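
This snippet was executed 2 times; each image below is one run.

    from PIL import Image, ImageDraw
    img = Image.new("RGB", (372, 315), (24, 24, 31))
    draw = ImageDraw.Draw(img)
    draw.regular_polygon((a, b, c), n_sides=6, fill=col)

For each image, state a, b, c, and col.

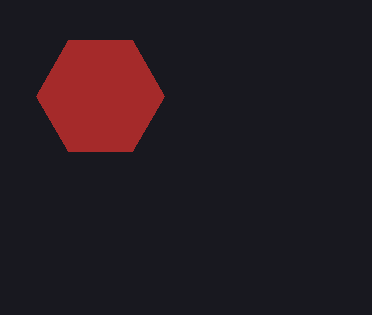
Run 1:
a = 100; b = 96; c = 64; col = 'brown'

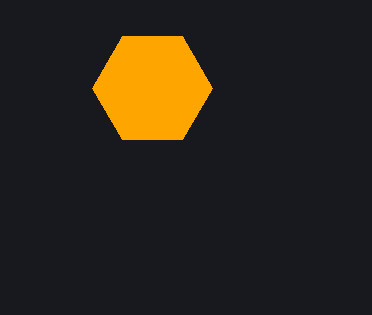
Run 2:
a = 152, b = 88, c = 60, col = 'orange'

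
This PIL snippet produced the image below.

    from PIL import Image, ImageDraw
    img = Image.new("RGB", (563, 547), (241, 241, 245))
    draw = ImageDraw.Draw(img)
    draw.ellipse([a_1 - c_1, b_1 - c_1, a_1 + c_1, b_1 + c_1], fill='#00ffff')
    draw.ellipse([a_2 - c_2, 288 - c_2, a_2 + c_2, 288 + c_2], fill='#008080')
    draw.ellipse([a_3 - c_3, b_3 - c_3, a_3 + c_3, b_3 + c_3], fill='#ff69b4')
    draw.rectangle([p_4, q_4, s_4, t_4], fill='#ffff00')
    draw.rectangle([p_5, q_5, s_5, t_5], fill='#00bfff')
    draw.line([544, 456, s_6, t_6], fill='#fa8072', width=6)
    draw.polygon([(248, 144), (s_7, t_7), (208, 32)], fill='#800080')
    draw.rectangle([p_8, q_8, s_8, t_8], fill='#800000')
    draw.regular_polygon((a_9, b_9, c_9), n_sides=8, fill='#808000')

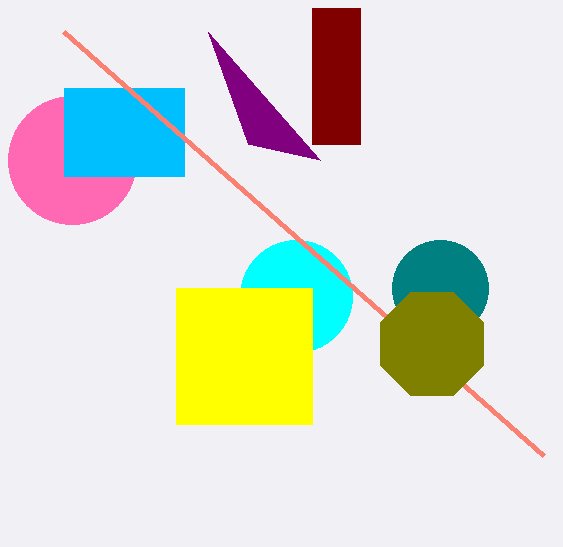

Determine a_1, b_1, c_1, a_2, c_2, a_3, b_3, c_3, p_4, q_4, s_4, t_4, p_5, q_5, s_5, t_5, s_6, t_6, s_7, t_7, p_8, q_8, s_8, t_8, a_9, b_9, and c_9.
a_1 = 296
b_1 = 296
c_1 = 56
a_2 = 440
c_2 = 48
a_3 = 72
b_3 = 160
c_3 = 64
p_4 = 176
q_4 = 288
s_4 = 312
t_4 = 424
p_5 = 64
q_5 = 88
s_5 = 184
t_5 = 176
s_6 = 64
t_6 = 32
s_7 = 320
t_7 = 160
p_8 = 312
q_8 = 8
s_8 = 360
t_8 = 144
a_9 = 432
b_9 = 344
c_9 = 56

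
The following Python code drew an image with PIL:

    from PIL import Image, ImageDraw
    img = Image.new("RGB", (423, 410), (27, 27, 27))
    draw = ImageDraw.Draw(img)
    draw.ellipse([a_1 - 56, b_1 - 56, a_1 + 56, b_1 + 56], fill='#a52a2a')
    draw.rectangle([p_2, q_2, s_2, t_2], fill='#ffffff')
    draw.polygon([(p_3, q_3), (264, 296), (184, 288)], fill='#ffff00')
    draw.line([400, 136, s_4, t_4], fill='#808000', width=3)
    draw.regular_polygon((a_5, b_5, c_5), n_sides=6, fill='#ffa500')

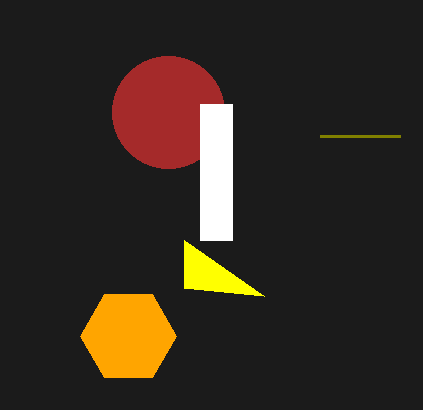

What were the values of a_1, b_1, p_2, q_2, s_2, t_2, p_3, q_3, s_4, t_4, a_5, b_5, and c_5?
a_1 = 168
b_1 = 112
p_2 = 200
q_2 = 104
s_2 = 232
t_2 = 240
p_3 = 184
q_3 = 240
s_4 = 320
t_4 = 136
a_5 = 128
b_5 = 336
c_5 = 48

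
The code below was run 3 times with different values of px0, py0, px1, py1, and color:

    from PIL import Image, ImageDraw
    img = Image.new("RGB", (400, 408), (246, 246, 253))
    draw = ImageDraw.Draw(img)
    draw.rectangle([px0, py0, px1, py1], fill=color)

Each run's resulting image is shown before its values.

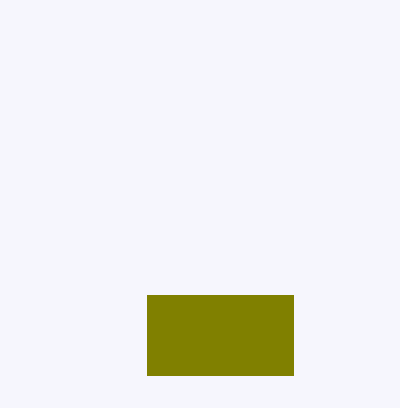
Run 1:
px0 = 147, py0 = 295, px1 = 293, py1 = 375, color = 'olive'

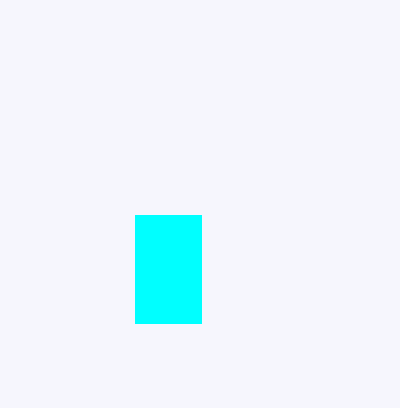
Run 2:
px0 = 135, py0 = 215, px1 = 201, py1 = 323, color = 'cyan'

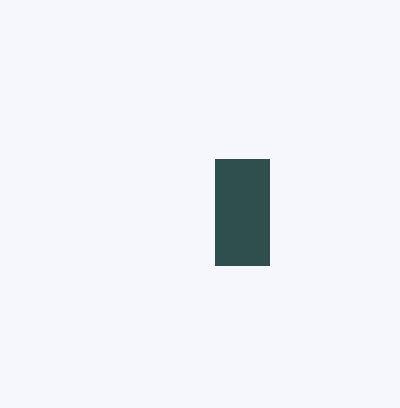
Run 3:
px0 = 215
py0 = 159
px1 = 269
py1 = 265
color = 'darkslategray'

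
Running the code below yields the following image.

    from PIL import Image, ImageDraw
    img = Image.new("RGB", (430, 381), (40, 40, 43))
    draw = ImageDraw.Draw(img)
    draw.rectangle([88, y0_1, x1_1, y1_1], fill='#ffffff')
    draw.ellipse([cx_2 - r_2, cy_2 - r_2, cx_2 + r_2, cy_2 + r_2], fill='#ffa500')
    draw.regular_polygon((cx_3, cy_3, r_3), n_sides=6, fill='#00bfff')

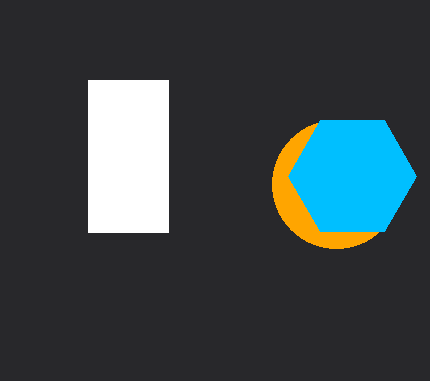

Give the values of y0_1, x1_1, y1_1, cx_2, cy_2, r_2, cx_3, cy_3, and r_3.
y0_1 = 80
x1_1 = 168
y1_1 = 232
cx_2 = 336
cy_2 = 184
r_2 = 64
cx_3 = 352
cy_3 = 176
r_3 = 64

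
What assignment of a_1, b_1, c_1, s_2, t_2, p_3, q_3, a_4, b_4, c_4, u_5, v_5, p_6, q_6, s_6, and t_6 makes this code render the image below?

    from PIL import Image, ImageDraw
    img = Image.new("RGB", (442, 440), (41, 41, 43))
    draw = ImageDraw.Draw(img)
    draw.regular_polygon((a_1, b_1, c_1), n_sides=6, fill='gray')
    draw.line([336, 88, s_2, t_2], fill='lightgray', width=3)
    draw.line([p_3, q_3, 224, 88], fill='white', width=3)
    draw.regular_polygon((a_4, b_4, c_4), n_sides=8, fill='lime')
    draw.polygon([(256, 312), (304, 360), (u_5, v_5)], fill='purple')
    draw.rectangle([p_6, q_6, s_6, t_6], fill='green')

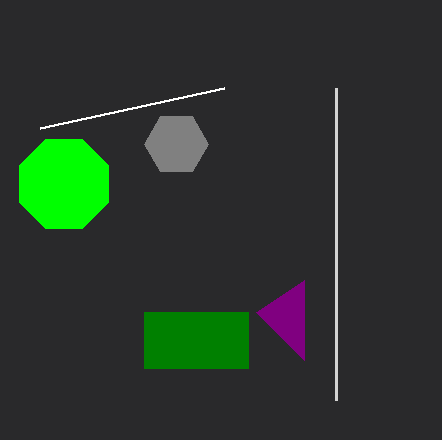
a_1 = 176; b_1 = 144; c_1 = 32; s_2 = 336; t_2 = 400; p_3 = 40; q_3 = 128; a_4 = 64; b_4 = 184; c_4 = 48; u_5 = 304; v_5 = 280; p_6 = 144; q_6 = 312; s_6 = 248; t_6 = 368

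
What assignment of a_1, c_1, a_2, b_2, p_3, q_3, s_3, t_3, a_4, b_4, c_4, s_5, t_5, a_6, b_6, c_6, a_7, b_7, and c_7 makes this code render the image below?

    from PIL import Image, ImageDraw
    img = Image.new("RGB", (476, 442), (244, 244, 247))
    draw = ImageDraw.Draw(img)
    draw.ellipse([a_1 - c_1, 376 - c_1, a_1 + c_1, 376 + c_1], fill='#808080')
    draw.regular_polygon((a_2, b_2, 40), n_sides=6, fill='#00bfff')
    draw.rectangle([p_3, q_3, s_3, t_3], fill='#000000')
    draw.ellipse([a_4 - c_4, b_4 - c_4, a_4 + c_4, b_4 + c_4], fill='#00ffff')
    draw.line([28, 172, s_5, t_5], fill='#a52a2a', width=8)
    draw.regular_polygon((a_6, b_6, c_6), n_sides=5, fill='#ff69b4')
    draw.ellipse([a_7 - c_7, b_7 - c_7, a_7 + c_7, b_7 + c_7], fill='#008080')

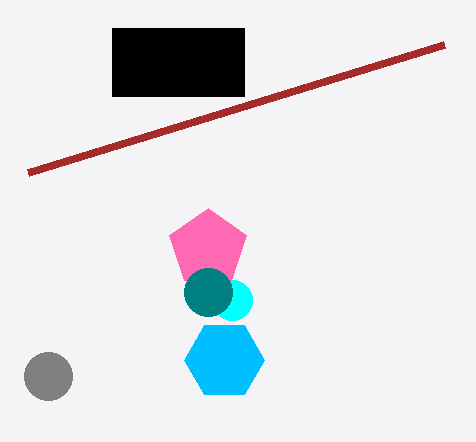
a_1 = 48; c_1 = 24; a_2 = 224; b_2 = 360; p_3 = 112; q_3 = 28; s_3 = 244; t_3 = 96; a_4 = 232; b_4 = 300; c_4 = 20; s_5 = 444; t_5 = 44; a_6 = 208; b_6 = 248; c_6 = 40; a_7 = 208; b_7 = 292; c_7 = 24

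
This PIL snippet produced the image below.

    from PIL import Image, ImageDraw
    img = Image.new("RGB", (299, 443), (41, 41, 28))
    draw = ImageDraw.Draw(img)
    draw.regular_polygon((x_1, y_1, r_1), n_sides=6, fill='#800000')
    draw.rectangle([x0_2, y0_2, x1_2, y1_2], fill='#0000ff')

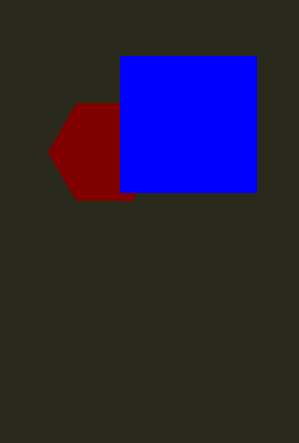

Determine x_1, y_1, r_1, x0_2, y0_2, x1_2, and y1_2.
x_1 = 104
y_1 = 152
r_1 = 56
x0_2 = 120
y0_2 = 56
x1_2 = 256
y1_2 = 192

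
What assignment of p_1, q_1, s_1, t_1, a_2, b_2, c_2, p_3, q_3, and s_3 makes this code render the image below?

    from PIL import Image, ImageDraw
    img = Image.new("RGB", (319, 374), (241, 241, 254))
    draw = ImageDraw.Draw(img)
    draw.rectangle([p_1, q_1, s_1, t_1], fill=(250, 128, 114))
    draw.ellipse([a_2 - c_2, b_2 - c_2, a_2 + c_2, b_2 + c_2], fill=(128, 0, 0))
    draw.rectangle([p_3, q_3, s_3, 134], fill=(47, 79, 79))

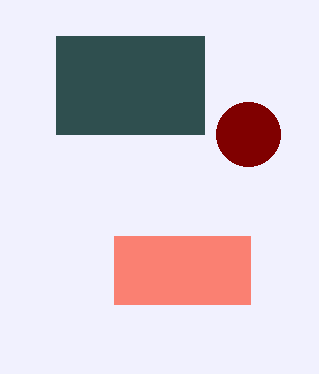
p_1 = 114; q_1 = 236; s_1 = 250; t_1 = 304; a_2 = 248; b_2 = 134; c_2 = 32; p_3 = 56; q_3 = 36; s_3 = 204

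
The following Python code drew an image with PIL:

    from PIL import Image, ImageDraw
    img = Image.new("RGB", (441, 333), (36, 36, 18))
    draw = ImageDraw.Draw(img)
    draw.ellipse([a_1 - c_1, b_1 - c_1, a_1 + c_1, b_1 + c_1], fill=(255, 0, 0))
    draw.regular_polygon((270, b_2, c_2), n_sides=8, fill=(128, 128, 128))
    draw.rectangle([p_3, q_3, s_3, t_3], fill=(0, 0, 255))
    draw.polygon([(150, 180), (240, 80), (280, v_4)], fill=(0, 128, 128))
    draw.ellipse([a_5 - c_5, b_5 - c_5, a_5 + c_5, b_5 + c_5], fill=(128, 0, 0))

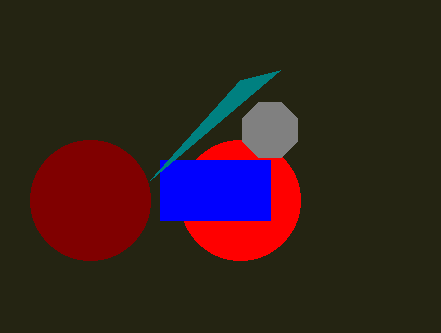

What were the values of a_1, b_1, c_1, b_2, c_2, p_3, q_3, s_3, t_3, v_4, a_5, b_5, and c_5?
a_1 = 240
b_1 = 200
c_1 = 60
b_2 = 130
c_2 = 30
p_3 = 160
q_3 = 160
s_3 = 270
t_3 = 220
v_4 = 70
a_5 = 90
b_5 = 200
c_5 = 60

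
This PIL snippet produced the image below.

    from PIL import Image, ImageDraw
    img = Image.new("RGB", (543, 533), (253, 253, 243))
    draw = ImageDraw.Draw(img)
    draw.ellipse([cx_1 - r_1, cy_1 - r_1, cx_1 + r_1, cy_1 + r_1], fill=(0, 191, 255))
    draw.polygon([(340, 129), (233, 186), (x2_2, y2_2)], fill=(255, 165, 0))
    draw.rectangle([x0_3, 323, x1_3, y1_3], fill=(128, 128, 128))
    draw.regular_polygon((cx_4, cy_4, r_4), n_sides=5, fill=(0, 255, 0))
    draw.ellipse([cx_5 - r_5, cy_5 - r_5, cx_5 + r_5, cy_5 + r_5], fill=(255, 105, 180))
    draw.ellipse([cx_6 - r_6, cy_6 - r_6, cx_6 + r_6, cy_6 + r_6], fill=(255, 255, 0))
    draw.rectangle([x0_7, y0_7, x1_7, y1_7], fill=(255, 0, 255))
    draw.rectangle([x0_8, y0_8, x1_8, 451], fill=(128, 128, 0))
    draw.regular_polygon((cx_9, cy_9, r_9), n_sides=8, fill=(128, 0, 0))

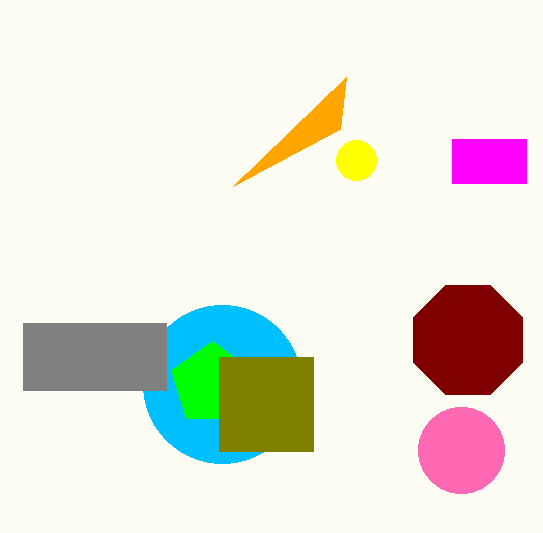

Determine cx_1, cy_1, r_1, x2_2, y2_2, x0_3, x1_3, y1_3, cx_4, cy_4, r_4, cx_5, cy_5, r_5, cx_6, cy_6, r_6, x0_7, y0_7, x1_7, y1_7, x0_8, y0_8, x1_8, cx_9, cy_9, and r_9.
cx_1 = 222
cy_1 = 384
r_1 = 79
x2_2 = 346
y2_2 = 77
x0_3 = 23
x1_3 = 166
y1_3 = 390
cx_4 = 212
cy_4 = 384
r_4 = 43
cx_5 = 461
cy_5 = 450
r_5 = 43
cx_6 = 356
cy_6 = 160
r_6 = 20
x0_7 = 452
y0_7 = 139
x1_7 = 526
y1_7 = 183
x0_8 = 219
y0_8 = 357
x1_8 = 313
cx_9 = 468
cy_9 = 340
r_9 = 59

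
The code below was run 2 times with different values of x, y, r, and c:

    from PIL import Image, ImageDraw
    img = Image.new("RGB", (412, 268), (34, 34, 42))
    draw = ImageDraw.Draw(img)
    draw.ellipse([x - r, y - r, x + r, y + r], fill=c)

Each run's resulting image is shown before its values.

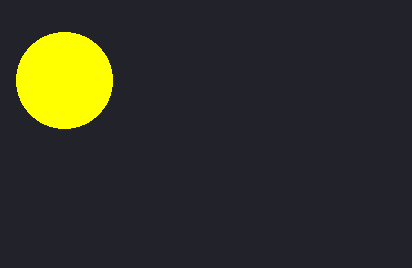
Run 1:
x = 64; y = 80; r = 48; c = 'yellow'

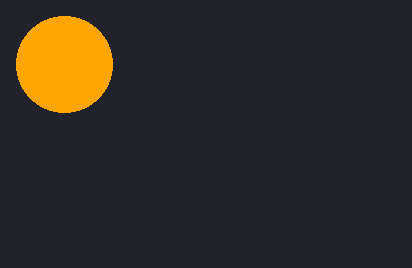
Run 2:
x = 64, y = 64, r = 48, c = 'orange'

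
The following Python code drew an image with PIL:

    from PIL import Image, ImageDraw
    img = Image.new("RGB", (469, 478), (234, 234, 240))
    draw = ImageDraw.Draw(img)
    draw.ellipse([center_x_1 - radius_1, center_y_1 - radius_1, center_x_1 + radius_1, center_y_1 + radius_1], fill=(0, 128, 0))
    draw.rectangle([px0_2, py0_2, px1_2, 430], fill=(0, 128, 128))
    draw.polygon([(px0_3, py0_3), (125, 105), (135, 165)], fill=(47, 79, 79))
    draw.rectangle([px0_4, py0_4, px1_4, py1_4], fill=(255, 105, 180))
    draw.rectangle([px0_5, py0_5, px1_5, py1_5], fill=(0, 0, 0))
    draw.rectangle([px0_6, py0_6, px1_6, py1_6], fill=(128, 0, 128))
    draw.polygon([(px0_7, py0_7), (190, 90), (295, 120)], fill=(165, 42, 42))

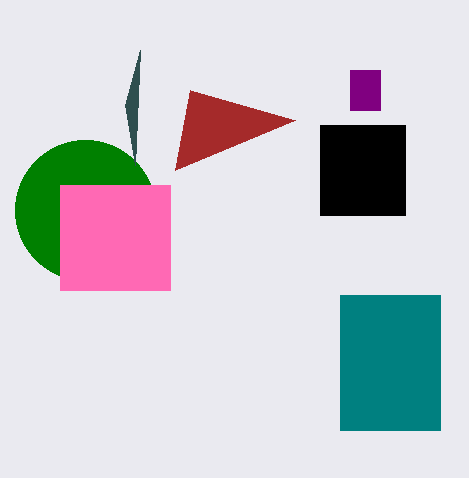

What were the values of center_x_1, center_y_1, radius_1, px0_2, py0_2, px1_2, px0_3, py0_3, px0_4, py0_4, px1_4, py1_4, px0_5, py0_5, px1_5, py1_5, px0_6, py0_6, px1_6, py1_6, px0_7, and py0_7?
center_x_1 = 85
center_y_1 = 210
radius_1 = 70
px0_2 = 340
py0_2 = 295
px1_2 = 440
px0_3 = 140
py0_3 = 50
px0_4 = 60
py0_4 = 185
px1_4 = 170
py1_4 = 290
px0_5 = 320
py0_5 = 125
px1_5 = 405
py1_5 = 215
px0_6 = 350
py0_6 = 70
px1_6 = 380
py1_6 = 110
px0_7 = 175
py0_7 = 170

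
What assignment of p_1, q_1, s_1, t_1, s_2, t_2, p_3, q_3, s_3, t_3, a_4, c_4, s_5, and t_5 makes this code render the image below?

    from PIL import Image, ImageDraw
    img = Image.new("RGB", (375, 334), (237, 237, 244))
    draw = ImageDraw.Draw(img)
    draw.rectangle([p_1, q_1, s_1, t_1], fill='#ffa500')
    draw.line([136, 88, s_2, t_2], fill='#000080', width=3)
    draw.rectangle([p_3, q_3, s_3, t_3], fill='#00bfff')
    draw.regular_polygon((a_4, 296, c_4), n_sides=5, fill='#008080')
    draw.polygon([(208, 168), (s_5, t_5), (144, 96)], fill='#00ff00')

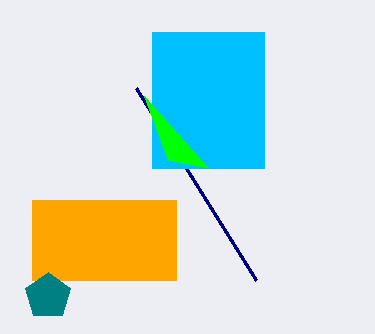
p_1 = 32
q_1 = 200
s_1 = 176
t_1 = 280
s_2 = 256
t_2 = 280
p_3 = 152
q_3 = 32
s_3 = 264
t_3 = 168
a_4 = 48
c_4 = 24
s_5 = 168
t_5 = 160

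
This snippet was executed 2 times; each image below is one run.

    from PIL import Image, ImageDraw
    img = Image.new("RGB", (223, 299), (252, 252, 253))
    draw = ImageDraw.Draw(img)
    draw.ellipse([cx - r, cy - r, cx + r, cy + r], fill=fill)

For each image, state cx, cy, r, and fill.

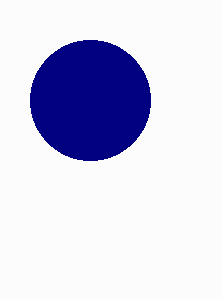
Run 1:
cx = 90
cy = 100
r = 60
fill = 'navy'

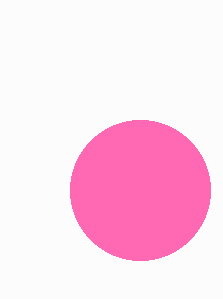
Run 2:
cx = 140, cy = 190, r = 70, fill = 'hotpink'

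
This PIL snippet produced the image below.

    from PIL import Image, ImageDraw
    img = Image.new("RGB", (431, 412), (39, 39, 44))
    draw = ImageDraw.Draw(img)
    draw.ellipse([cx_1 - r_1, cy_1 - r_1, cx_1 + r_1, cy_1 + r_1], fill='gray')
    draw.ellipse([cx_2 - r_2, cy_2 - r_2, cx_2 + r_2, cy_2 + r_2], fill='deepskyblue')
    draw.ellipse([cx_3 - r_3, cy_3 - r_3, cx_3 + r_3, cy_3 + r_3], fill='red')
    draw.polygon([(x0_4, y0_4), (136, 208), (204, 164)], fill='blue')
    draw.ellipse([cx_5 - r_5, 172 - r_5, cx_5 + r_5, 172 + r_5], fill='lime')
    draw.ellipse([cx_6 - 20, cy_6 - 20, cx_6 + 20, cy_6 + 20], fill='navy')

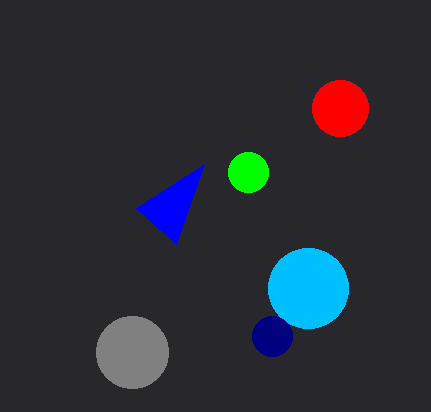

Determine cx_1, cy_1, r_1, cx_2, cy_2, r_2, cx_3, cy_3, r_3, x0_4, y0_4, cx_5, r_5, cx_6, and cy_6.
cx_1 = 132; cy_1 = 352; r_1 = 36; cx_2 = 308; cy_2 = 288; r_2 = 40; cx_3 = 340; cy_3 = 108; r_3 = 28; x0_4 = 176; y0_4 = 244; cx_5 = 248; r_5 = 20; cx_6 = 272; cy_6 = 336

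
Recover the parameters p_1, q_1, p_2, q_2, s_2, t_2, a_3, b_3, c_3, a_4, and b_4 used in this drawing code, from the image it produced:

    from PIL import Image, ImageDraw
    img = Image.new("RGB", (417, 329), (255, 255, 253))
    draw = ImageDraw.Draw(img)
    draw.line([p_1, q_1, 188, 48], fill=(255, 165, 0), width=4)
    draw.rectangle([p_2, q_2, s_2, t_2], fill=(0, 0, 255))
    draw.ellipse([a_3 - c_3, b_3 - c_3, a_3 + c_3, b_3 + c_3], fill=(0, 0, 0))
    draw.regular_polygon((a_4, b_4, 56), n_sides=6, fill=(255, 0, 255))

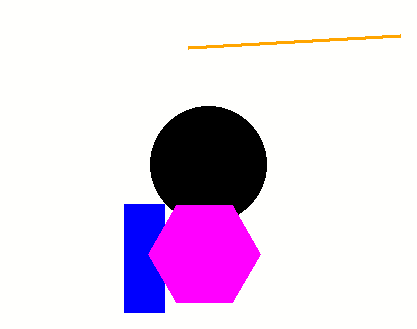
p_1 = 400
q_1 = 36
p_2 = 124
q_2 = 204
s_2 = 164
t_2 = 312
a_3 = 208
b_3 = 164
c_3 = 58
a_4 = 204
b_4 = 254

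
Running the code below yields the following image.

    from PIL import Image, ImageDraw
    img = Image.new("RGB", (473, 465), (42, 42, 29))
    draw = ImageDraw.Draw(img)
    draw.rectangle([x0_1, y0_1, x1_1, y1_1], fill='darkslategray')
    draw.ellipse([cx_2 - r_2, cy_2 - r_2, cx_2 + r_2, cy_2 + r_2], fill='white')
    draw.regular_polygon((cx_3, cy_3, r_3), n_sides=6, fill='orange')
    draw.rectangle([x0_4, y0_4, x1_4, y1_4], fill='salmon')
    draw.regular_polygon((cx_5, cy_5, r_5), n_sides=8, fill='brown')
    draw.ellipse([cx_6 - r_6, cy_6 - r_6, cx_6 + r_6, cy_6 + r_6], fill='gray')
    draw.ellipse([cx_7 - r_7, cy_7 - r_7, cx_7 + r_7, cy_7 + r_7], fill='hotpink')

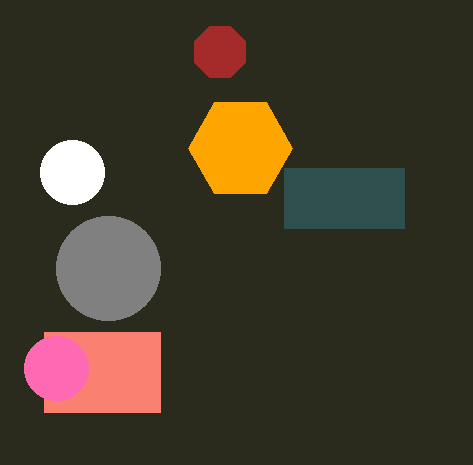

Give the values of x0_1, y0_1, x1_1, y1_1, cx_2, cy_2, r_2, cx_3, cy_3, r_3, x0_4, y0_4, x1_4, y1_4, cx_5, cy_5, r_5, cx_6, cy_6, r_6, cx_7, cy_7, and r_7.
x0_1 = 284
y0_1 = 168
x1_1 = 404
y1_1 = 228
cx_2 = 72
cy_2 = 172
r_2 = 32
cx_3 = 240
cy_3 = 148
r_3 = 52
x0_4 = 44
y0_4 = 332
x1_4 = 160
y1_4 = 412
cx_5 = 220
cy_5 = 52
r_5 = 28
cx_6 = 108
cy_6 = 268
r_6 = 52
cx_7 = 56
cy_7 = 368
r_7 = 32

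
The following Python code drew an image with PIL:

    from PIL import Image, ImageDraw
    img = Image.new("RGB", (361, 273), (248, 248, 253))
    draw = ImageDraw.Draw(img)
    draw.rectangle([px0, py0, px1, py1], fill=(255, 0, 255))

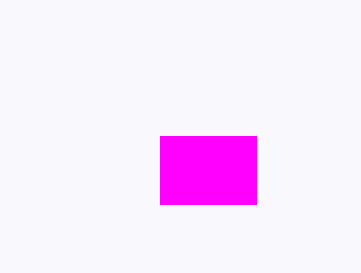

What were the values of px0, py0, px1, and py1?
px0 = 160
py0 = 136
px1 = 256
py1 = 204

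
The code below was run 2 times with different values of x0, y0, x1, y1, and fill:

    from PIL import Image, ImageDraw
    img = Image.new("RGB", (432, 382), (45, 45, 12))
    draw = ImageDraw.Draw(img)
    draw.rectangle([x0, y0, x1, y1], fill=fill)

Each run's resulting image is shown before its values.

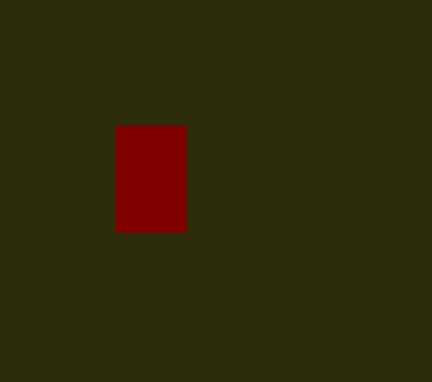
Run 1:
x0 = 116; y0 = 126; x1 = 186; y1 = 232; fill = 'maroon'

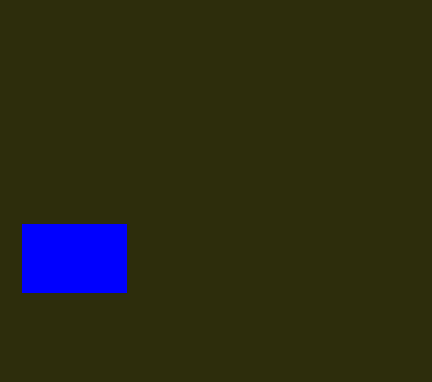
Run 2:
x0 = 22
y0 = 224
x1 = 126
y1 = 292
fill = 'blue'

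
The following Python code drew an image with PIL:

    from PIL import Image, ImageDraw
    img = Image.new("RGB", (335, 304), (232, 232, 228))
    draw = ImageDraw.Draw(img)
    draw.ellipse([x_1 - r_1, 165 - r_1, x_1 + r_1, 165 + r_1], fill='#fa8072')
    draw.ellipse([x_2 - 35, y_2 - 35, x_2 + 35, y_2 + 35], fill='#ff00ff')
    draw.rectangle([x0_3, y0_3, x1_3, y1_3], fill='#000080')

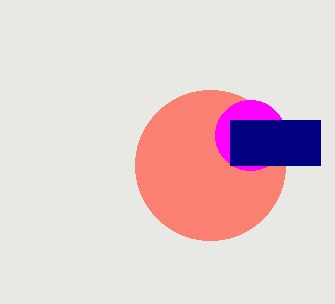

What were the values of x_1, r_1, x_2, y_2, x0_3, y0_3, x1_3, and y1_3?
x_1 = 210
r_1 = 75
x_2 = 250
y_2 = 135
x0_3 = 230
y0_3 = 120
x1_3 = 320
y1_3 = 165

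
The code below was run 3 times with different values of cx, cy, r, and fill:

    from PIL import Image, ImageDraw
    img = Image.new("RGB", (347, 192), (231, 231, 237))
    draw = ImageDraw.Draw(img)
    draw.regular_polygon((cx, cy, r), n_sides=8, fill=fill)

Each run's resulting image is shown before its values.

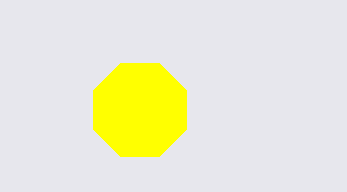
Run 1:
cx = 140
cy = 110
r = 50
fill = 'yellow'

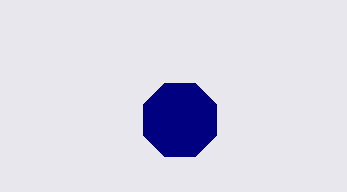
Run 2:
cx = 180
cy = 120
r = 40
fill = 'navy'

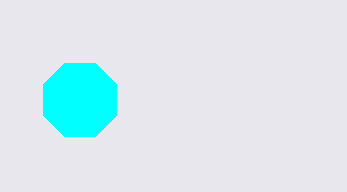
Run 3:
cx = 80; cy = 100; r = 40; fill = 'cyan'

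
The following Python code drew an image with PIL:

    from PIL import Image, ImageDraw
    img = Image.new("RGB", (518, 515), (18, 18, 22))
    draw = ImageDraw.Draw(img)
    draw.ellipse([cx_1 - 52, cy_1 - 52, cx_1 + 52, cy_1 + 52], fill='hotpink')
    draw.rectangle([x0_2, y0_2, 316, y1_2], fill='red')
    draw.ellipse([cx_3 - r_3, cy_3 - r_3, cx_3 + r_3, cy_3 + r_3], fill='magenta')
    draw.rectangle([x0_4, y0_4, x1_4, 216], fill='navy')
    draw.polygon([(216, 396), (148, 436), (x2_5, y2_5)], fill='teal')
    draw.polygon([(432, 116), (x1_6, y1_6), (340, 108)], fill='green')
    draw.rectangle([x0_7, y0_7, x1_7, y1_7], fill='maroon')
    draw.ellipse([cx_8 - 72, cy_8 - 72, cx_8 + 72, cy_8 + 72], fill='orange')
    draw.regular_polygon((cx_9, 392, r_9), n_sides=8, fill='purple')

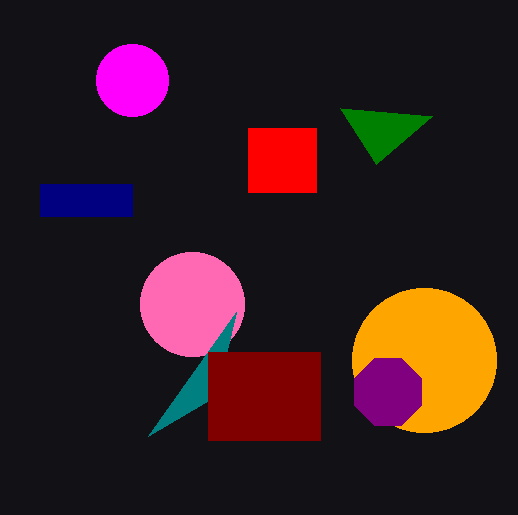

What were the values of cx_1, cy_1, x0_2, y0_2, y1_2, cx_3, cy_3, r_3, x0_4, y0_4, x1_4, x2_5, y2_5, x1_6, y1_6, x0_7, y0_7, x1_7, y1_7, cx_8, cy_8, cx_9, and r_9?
cx_1 = 192
cy_1 = 304
x0_2 = 248
y0_2 = 128
y1_2 = 192
cx_3 = 132
cy_3 = 80
r_3 = 36
x0_4 = 40
y0_4 = 184
x1_4 = 132
x2_5 = 236
y2_5 = 312
x1_6 = 376
y1_6 = 164
x0_7 = 208
y0_7 = 352
x1_7 = 320
y1_7 = 440
cx_8 = 424
cy_8 = 360
cx_9 = 388
r_9 = 36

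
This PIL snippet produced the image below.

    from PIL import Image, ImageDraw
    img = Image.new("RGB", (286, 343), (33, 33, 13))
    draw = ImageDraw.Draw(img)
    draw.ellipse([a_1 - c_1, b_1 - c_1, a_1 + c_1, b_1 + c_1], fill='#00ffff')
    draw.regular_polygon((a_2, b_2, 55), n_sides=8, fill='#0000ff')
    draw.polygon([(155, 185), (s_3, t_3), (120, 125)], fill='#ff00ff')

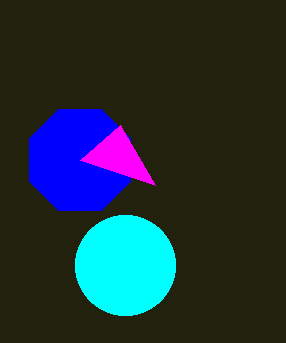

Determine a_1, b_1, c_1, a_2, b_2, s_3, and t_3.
a_1 = 125
b_1 = 265
c_1 = 50
a_2 = 80
b_2 = 160
s_3 = 80
t_3 = 160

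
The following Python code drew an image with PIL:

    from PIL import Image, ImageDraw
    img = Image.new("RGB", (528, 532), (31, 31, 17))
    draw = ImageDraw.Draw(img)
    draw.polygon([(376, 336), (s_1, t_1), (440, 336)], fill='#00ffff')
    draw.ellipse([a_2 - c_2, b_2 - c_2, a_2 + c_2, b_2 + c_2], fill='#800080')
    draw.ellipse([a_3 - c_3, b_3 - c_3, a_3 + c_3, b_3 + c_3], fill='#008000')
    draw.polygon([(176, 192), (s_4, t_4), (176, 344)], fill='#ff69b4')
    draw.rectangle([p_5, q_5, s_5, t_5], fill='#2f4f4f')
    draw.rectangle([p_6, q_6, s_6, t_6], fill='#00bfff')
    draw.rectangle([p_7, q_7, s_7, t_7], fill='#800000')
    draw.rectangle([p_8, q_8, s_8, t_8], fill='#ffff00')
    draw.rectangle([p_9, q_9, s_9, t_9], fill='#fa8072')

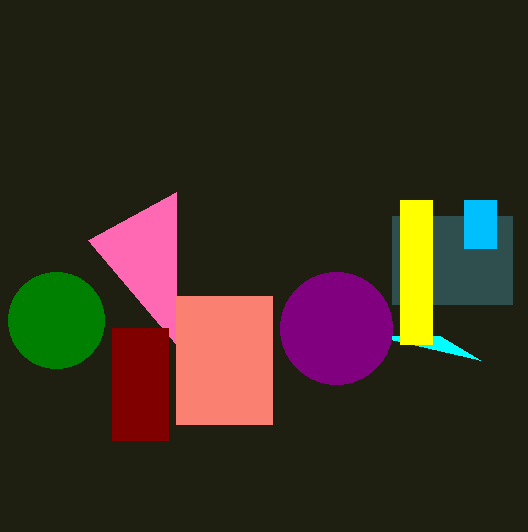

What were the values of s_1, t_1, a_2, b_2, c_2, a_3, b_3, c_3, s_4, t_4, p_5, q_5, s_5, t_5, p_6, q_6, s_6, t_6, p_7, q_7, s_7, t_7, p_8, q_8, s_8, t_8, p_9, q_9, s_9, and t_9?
s_1 = 480
t_1 = 360
a_2 = 336
b_2 = 328
c_2 = 56
a_3 = 56
b_3 = 320
c_3 = 48
s_4 = 88
t_4 = 240
p_5 = 392
q_5 = 216
s_5 = 512
t_5 = 304
p_6 = 464
q_6 = 200
s_6 = 496
t_6 = 248
p_7 = 112
q_7 = 328
s_7 = 168
t_7 = 440
p_8 = 400
q_8 = 200
s_8 = 432
t_8 = 344
p_9 = 176
q_9 = 296
s_9 = 272
t_9 = 424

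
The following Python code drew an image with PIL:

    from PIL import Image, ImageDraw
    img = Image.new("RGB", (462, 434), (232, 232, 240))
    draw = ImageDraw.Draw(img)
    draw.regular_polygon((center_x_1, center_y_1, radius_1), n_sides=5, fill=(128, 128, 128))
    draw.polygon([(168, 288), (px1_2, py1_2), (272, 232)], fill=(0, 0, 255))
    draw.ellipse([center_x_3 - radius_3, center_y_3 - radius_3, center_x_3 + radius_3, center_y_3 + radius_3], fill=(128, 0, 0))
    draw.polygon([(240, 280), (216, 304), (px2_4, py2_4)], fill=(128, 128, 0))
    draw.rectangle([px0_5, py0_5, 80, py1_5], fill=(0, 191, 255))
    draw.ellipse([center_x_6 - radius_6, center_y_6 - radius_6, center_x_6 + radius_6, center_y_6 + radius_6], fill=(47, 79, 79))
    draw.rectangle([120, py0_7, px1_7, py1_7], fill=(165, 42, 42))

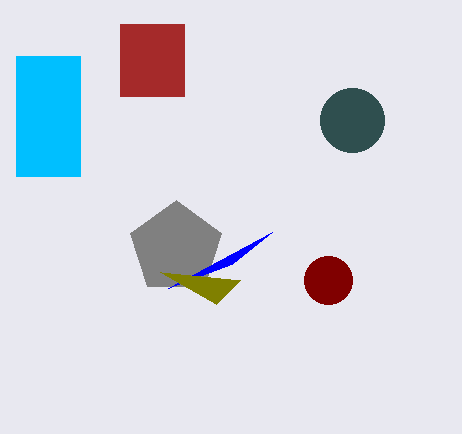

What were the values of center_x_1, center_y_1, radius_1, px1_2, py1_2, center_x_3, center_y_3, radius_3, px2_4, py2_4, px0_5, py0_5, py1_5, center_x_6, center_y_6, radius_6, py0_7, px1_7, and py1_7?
center_x_1 = 176
center_y_1 = 248
radius_1 = 48
px1_2 = 232
py1_2 = 264
center_x_3 = 328
center_y_3 = 280
radius_3 = 24
px2_4 = 160
py2_4 = 272
px0_5 = 16
py0_5 = 56
py1_5 = 176
center_x_6 = 352
center_y_6 = 120
radius_6 = 32
py0_7 = 24
px1_7 = 184
py1_7 = 96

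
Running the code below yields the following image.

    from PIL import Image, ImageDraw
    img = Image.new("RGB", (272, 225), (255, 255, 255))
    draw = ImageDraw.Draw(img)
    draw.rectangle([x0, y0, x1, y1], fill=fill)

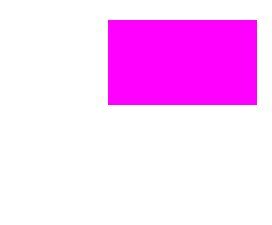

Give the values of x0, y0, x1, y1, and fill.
x0 = 108, y0 = 20, x1 = 256, y1 = 104, fill = 'magenta'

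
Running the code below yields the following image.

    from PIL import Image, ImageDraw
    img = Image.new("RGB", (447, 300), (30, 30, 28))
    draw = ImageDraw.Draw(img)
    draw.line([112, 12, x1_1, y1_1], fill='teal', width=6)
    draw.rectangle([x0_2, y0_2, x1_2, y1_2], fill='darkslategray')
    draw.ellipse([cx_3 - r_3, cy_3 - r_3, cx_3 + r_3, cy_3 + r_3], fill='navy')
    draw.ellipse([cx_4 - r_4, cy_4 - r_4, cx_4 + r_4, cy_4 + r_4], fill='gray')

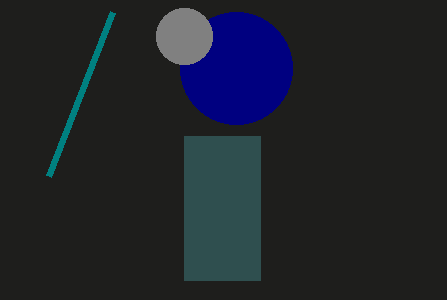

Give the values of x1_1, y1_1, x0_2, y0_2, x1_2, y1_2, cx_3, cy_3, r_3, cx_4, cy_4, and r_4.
x1_1 = 48, y1_1 = 176, x0_2 = 184, y0_2 = 136, x1_2 = 260, y1_2 = 280, cx_3 = 236, cy_3 = 68, r_3 = 56, cx_4 = 184, cy_4 = 36, r_4 = 28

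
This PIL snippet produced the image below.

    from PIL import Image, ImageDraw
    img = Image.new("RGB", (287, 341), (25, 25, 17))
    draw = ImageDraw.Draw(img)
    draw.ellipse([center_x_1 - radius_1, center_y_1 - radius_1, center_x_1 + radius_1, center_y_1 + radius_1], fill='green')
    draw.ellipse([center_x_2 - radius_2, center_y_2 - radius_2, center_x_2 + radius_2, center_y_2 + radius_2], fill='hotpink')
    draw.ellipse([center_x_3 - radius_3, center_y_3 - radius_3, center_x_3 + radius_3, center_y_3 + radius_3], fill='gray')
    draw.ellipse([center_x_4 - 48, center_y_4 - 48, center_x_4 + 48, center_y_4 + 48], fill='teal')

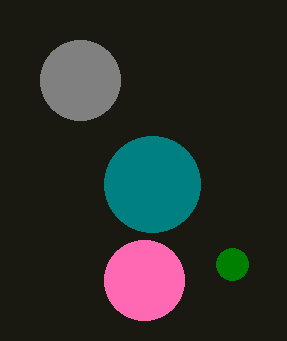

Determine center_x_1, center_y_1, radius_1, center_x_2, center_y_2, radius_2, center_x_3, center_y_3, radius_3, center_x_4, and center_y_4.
center_x_1 = 232, center_y_1 = 264, radius_1 = 16, center_x_2 = 144, center_y_2 = 280, radius_2 = 40, center_x_3 = 80, center_y_3 = 80, radius_3 = 40, center_x_4 = 152, center_y_4 = 184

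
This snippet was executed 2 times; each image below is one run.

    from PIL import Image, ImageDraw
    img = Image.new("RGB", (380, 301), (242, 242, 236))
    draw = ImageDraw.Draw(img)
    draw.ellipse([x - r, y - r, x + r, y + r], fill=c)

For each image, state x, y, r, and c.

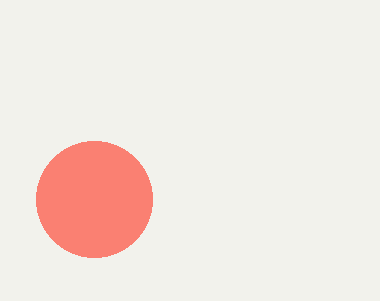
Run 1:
x = 94; y = 199; r = 58; c = 'salmon'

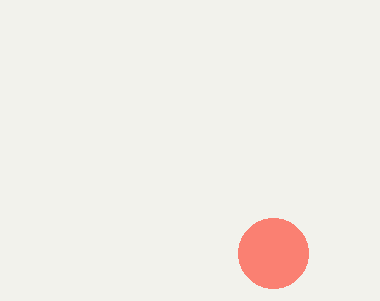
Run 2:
x = 273; y = 253; r = 35; c = 'salmon'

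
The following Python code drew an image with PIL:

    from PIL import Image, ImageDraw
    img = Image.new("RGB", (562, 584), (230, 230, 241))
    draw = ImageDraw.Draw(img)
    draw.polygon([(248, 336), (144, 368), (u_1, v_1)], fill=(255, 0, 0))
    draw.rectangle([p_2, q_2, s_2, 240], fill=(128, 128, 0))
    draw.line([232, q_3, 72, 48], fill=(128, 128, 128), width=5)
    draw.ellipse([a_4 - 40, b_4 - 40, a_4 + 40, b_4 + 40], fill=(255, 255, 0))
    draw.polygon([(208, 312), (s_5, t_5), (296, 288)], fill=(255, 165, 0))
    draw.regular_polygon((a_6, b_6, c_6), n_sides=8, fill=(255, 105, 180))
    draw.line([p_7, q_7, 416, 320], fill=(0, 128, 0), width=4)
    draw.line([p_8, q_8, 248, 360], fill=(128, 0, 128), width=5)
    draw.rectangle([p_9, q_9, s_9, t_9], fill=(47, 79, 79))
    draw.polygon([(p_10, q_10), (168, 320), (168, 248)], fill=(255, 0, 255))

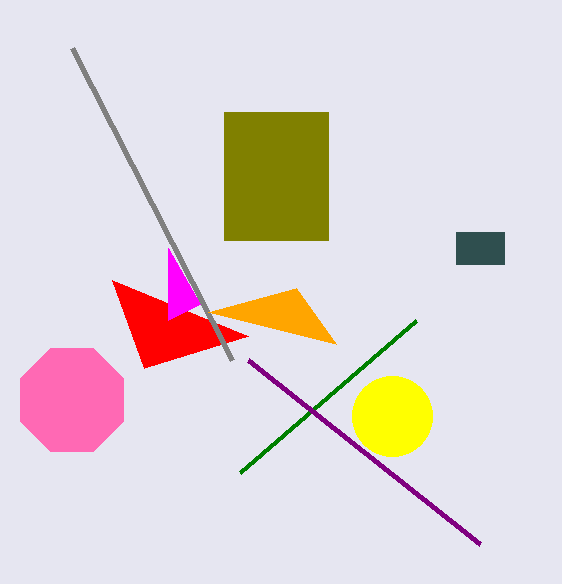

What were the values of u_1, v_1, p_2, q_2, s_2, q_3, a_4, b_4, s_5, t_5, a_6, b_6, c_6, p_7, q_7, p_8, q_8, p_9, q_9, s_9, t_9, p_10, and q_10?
u_1 = 112, v_1 = 280, p_2 = 224, q_2 = 112, s_2 = 328, q_3 = 360, a_4 = 392, b_4 = 416, s_5 = 336, t_5 = 344, a_6 = 72, b_6 = 400, c_6 = 56, p_7 = 240, q_7 = 472, p_8 = 480, q_8 = 544, p_9 = 456, q_9 = 232, s_9 = 504, t_9 = 264, p_10 = 200, q_10 = 304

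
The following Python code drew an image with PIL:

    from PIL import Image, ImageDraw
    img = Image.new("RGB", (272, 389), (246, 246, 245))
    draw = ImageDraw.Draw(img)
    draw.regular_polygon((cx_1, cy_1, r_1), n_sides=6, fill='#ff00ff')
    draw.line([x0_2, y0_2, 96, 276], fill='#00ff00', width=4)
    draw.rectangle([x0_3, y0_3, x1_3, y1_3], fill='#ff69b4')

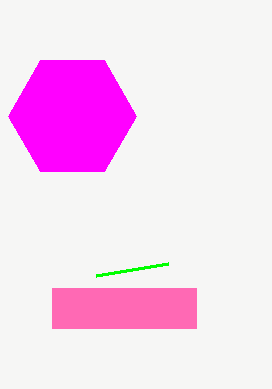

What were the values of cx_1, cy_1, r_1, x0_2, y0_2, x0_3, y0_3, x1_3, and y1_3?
cx_1 = 72
cy_1 = 116
r_1 = 64
x0_2 = 168
y0_2 = 264
x0_3 = 52
y0_3 = 288
x1_3 = 196
y1_3 = 328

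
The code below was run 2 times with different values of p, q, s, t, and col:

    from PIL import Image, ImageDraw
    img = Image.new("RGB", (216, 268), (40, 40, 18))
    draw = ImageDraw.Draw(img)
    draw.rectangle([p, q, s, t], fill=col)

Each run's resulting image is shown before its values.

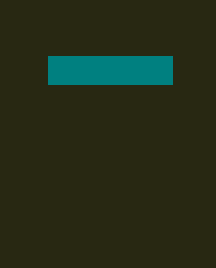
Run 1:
p = 48, q = 56, s = 172, t = 84, col = 'teal'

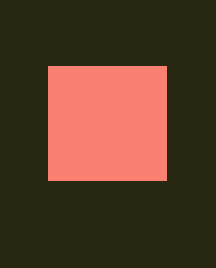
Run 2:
p = 48, q = 66, s = 166, t = 180, col = 'salmon'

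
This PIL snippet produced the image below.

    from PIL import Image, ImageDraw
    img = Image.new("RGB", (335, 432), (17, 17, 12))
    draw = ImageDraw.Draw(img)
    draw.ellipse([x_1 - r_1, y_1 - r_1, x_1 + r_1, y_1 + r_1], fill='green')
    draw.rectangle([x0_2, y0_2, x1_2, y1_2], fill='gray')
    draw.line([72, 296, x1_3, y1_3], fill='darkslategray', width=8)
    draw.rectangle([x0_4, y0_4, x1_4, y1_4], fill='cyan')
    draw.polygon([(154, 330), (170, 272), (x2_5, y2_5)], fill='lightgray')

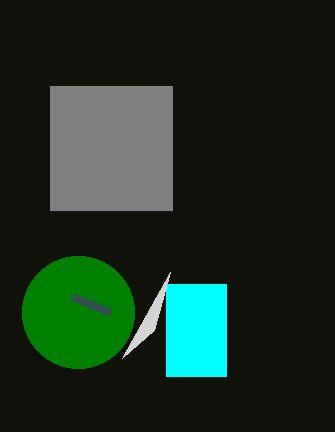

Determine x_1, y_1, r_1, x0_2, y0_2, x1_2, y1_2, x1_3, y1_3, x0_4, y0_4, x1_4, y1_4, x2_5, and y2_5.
x_1 = 78; y_1 = 312; r_1 = 56; x0_2 = 50; y0_2 = 86; x1_2 = 172; y1_2 = 210; x1_3 = 110; y1_3 = 312; x0_4 = 166; y0_4 = 284; x1_4 = 226; y1_4 = 376; x2_5 = 122; y2_5 = 358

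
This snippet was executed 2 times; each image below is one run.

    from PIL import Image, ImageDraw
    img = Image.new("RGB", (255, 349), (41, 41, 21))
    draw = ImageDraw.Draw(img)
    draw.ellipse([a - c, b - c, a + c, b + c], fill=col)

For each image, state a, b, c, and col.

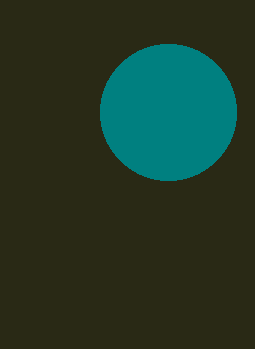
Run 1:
a = 168, b = 112, c = 68, col = 'teal'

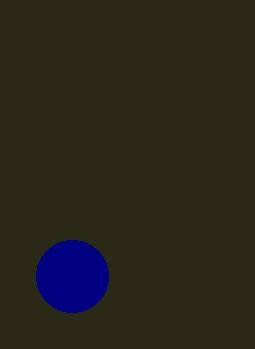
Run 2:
a = 72, b = 276, c = 36, col = 'navy'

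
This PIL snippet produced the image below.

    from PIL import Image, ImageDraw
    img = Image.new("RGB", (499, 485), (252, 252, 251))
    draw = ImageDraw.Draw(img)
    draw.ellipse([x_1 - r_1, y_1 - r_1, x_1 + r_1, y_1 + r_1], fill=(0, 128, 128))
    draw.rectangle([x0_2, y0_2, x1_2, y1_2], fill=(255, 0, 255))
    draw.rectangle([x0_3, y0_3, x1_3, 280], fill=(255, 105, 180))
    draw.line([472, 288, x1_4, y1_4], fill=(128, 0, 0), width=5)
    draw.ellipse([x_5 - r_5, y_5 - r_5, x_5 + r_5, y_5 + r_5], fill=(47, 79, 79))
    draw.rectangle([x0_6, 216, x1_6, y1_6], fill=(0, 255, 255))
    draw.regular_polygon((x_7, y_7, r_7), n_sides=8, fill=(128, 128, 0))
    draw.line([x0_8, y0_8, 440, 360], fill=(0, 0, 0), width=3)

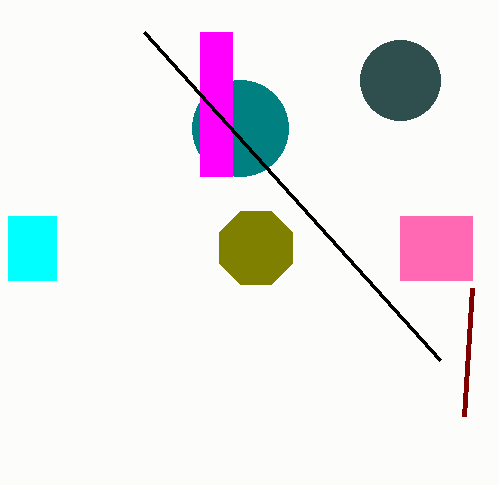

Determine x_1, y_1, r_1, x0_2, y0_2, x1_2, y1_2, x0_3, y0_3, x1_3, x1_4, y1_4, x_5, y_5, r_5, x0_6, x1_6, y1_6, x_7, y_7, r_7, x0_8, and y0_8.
x_1 = 240; y_1 = 128; r_1 = 48; x0_2 = 200; y0_2 = 32; x1_2 = 232; y1_2 = 176; x0_3 = 400; y0_3 = 216; x1_3 = 472; x1_4 = 464; y1_4 = 416; x_5 = 400; y_5 = 80; r_5 = 40; x0_6 = 8; x1_6 = 56; y1_6 = 280; x_7 = 256; y_7 = 248; r_7 = 40; x0_8 = 144; y0_8 = 32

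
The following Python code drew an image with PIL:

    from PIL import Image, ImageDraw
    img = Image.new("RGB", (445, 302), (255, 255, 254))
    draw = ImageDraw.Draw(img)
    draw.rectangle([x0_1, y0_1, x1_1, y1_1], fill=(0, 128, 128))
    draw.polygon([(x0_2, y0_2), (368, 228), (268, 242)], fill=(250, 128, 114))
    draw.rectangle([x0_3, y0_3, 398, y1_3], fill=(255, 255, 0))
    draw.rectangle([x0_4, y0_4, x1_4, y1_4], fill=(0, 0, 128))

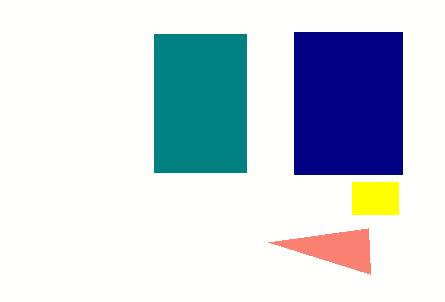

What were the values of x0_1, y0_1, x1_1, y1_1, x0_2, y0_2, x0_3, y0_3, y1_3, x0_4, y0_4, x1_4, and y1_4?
x0_1 = 154
y0_1 = 34
x1_1 = 246
y1_1 = 172
x0_2 = 370
y0_2 = 274
x0_3 = 352
y0_3 = 182
y1_3 = 214
x0_4 = 294
y0_4 = 32
x1_4 = 402
y1_4 = 174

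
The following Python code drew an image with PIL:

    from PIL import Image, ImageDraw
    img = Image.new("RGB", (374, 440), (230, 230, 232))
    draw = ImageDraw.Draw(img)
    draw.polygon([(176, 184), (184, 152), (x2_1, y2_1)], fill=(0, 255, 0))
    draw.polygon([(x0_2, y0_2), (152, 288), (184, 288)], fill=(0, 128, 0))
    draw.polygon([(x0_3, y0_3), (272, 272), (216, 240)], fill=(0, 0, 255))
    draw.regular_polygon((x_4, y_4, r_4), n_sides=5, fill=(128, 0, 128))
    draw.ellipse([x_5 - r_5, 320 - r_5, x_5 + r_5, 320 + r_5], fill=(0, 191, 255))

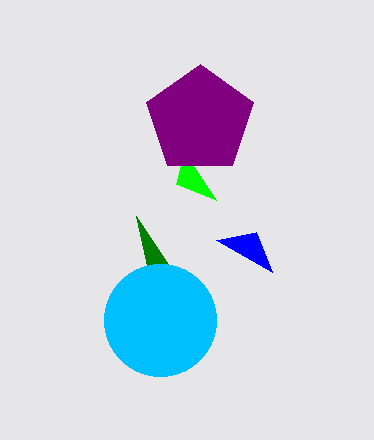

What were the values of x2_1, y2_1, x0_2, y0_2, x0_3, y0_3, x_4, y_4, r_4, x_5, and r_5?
x2_1 = 216; y2_1 = 200; x0_2 = 136; y0_2 = 216; x0_3 = 256; y0_3 = 232; x_4 = 200; y_4 = 120; r_4 = 56; x_5 = 160; r_5 = 56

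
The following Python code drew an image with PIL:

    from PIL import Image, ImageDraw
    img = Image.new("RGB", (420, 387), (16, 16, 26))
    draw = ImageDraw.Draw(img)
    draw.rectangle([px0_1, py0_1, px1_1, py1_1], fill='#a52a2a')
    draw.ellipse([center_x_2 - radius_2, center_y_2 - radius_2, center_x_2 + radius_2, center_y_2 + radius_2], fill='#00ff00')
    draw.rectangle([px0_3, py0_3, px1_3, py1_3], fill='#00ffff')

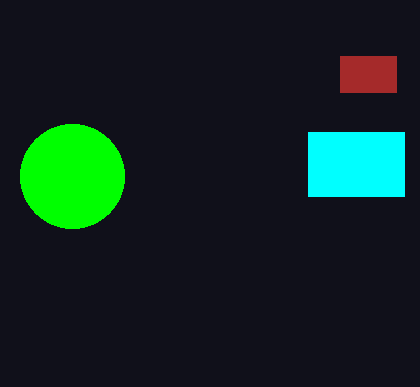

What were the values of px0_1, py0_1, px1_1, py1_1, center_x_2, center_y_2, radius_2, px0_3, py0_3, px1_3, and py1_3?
px0_1 = 340, py0_1 = 56, px1_1 = 396, py1_1 = 92, center_x_2 = 72, center_y_2 = 176, radius_2 = 52, px0_3 = 308, py0_3 = 132, px1_3 = 404, py1_3 = 196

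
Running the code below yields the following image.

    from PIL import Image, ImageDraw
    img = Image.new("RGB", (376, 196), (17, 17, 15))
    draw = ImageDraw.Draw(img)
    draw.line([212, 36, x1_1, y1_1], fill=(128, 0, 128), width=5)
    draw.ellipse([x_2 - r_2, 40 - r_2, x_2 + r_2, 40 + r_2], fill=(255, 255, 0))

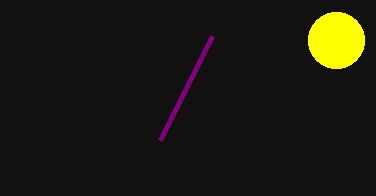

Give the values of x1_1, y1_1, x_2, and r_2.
x1_1 = 160; y1_1 = 140; x_2 = 336; r_2 = 28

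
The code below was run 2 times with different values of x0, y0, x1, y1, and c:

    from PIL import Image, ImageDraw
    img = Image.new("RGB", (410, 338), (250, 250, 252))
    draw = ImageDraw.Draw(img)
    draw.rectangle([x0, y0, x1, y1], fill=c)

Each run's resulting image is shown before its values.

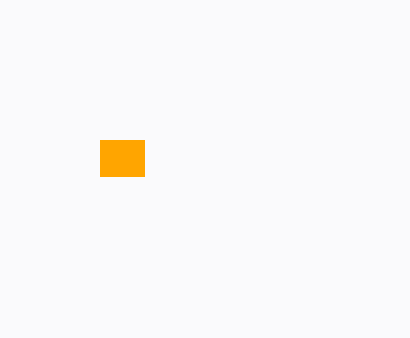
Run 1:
x0 = 100; y0 = 140; x1 = 144; y1 = 176; c = 'orange'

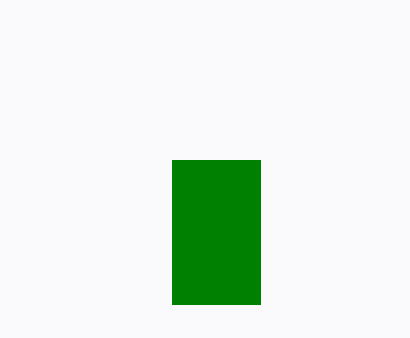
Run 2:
x0 = 172
y0 = 160
x1 = 260
y1 = 304
c = 'green'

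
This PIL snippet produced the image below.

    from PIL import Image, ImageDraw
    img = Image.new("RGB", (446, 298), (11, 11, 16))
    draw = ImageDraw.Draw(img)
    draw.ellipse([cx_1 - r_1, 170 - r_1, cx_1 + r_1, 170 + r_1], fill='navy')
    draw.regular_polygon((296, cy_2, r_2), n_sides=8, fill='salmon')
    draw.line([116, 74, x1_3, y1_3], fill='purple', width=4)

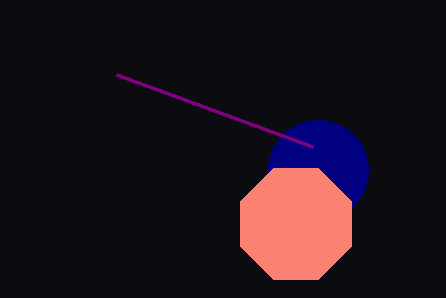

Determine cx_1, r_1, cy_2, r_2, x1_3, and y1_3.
cx_1 = 318; r_1 = 50; cy_2 = 224; r_2 = 60; x1_3 = 312; y1_3 = 146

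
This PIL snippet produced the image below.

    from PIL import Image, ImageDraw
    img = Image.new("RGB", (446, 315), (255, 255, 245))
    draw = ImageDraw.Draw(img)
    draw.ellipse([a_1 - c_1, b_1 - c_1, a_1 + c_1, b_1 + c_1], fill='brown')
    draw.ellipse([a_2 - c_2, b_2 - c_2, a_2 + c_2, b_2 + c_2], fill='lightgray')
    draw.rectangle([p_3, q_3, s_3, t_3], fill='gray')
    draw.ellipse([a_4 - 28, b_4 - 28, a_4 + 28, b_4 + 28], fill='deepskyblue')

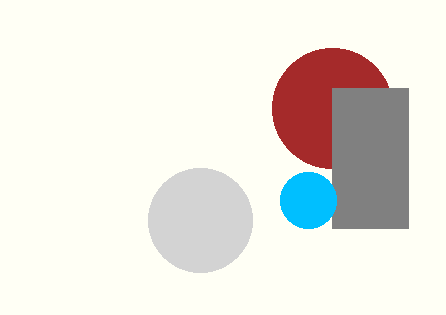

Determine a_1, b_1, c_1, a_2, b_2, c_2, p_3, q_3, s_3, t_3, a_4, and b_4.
a_1 = 332, b_1 = 108, c_1 = 60, a_2 = 200, b_2 = 220, c_2 = 52, p_3 = 332, q_3 = 88, s_3 = 408, t_3 = 228, a_4 = 308, b_4 = 200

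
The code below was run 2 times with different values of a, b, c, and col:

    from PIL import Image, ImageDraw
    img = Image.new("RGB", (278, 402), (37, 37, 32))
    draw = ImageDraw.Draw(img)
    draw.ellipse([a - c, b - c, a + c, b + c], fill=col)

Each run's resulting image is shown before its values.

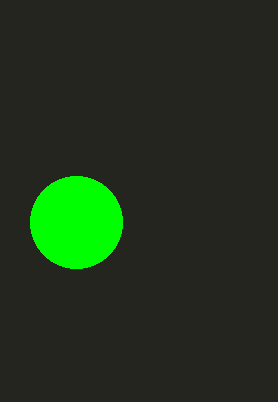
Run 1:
a = 76
b = 222
c = 46
col = 'lime'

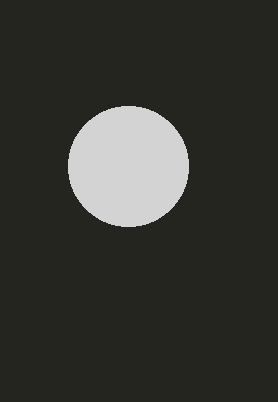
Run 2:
a = 128
b = 166
c = 60
col = 'lightgray'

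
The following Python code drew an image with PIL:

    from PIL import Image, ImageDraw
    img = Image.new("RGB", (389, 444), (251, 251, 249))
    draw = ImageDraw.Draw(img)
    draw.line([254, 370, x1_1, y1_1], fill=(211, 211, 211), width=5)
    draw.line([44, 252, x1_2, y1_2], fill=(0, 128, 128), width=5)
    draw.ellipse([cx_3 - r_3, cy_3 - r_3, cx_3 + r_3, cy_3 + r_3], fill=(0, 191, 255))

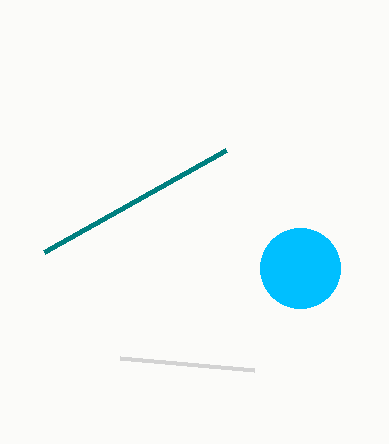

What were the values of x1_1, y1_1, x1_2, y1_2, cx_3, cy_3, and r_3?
x1_1 = 120, y1_1 = 358, x1_2 = 226, y1_2 = 150, cx_3 = 300, cy_3 = 268, r_3 = 40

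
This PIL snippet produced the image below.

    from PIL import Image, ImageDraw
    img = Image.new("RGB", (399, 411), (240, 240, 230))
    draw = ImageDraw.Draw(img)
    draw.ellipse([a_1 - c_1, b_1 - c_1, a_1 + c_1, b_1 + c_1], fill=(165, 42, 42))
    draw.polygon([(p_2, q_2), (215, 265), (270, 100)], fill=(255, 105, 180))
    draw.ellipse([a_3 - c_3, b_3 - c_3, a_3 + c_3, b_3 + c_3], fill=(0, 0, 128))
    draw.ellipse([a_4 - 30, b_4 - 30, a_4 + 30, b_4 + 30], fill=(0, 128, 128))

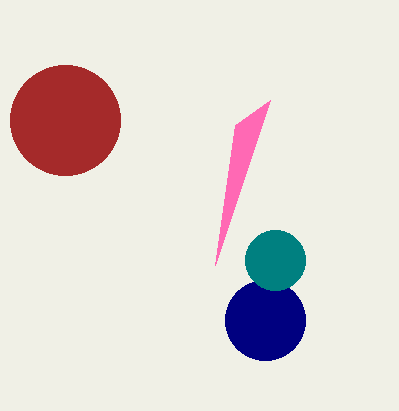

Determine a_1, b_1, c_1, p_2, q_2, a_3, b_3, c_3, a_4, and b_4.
a_1 = 65; b_1 = 120; c_1 = 55; p_2 = 235; q_2 = 125; a_3 = 265; b_3 = 320; c_3 = 40; a_4 = 275; b_4 = 260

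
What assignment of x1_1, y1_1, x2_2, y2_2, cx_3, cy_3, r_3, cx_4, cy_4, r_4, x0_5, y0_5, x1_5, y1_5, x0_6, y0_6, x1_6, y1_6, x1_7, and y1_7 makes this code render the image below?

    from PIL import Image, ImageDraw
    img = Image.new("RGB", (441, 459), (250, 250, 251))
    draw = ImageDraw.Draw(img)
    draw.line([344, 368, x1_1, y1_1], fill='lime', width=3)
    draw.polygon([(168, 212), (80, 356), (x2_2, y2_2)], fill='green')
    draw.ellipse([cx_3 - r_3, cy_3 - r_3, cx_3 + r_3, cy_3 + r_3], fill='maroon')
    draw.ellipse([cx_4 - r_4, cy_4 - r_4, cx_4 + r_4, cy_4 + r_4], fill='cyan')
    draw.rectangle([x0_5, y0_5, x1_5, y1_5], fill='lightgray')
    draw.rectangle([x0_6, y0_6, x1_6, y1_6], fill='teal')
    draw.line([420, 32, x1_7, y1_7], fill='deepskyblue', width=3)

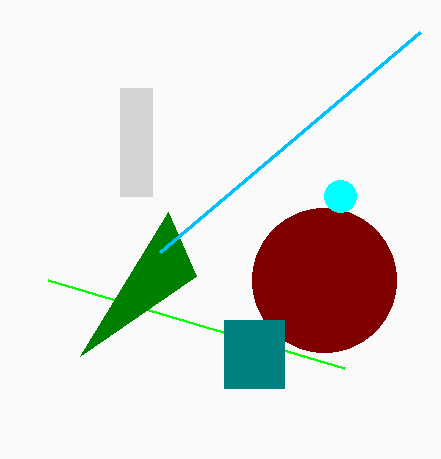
x1_1 = 48; y1_1 = 280; x2_2 = 196; y2_2 = 276; cx_3 = 324; cy_3 = 280; r_3 = 72; cx_4 = 340; cy_4 = 196; r_4 = 16; x0_5 = 120; y0_5 = 88; x1_5 = 152; y1_5 = 196; x0_6 = 224; y0_6 = 320; x1_6 = 284; y1_6 = 388; x1_7 = 160; y1_7 = 252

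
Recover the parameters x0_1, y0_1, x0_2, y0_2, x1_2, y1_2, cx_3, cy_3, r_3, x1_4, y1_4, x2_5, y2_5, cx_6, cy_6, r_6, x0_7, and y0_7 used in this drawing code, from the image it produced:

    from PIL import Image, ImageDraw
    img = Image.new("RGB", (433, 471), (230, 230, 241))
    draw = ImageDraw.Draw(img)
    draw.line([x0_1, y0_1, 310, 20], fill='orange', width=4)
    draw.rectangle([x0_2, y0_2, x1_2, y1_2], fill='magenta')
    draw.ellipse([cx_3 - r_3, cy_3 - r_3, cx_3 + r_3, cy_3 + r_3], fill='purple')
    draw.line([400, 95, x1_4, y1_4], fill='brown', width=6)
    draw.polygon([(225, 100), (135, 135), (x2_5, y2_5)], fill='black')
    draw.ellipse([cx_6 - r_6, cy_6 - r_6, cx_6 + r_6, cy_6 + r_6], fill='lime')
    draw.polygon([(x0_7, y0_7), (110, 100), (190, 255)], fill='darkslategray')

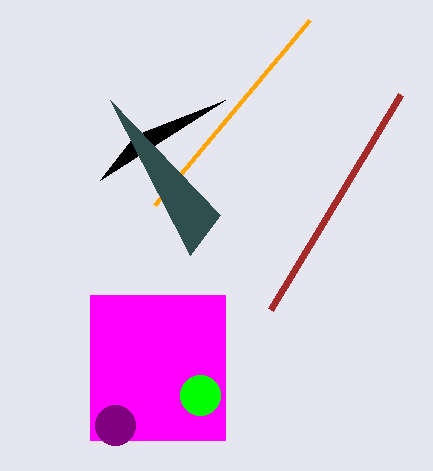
x0_1 = 155, y0_1 = 205, x0_2 = 90, y0_2 = 295, x1_2 = 225, y1_2 = 440, cx_3 = 115, cy_3 = 425, r_3 = 20, x1_4 = 270, y1_4 = 310, x2_5 = 100, y2_5 = 180, cx_6 = 200, cy_6 = 395, r_6 = 20, x0_7 = 220, y0_7 = 215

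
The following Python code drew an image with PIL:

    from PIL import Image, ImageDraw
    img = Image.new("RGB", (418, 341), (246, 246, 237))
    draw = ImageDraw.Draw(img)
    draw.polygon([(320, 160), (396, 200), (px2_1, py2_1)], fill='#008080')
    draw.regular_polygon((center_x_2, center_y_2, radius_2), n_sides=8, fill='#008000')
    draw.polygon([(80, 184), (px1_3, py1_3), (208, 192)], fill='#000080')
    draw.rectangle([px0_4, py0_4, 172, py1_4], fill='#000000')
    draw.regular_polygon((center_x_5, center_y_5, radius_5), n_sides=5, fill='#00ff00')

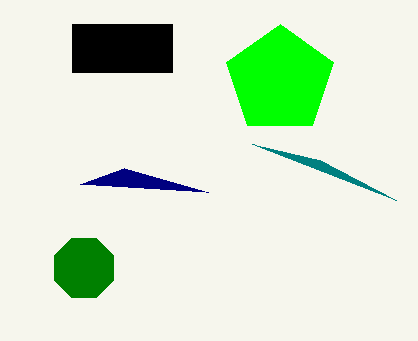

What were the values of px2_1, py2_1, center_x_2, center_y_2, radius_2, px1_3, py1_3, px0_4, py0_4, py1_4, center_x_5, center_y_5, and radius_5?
px2_1 = 252, py2_1 = 144, center_x_2 = 84, center_y_2 = 268, radius_2 = 32, px1_3 = 124, py1_3 = 168, px0_4 = 72, py0_4 = 24, py1_4 = 72, center_x_5 = 280, center_y_5 = 80, radius_5 = 56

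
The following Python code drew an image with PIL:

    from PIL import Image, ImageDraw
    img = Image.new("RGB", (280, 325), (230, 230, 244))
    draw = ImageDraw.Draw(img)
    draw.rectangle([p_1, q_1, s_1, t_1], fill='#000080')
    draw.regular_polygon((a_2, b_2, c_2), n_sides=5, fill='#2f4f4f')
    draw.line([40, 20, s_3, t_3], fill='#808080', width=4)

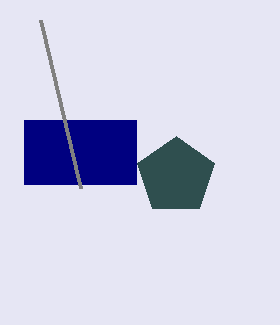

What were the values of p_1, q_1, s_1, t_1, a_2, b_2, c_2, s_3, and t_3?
p_1 = 24
q_1 = 120
s_1 = 136
t_1 = 184
a_2 = 176
b_2 = 176
c_2 = 40
s_3 = 80
t_3 = 188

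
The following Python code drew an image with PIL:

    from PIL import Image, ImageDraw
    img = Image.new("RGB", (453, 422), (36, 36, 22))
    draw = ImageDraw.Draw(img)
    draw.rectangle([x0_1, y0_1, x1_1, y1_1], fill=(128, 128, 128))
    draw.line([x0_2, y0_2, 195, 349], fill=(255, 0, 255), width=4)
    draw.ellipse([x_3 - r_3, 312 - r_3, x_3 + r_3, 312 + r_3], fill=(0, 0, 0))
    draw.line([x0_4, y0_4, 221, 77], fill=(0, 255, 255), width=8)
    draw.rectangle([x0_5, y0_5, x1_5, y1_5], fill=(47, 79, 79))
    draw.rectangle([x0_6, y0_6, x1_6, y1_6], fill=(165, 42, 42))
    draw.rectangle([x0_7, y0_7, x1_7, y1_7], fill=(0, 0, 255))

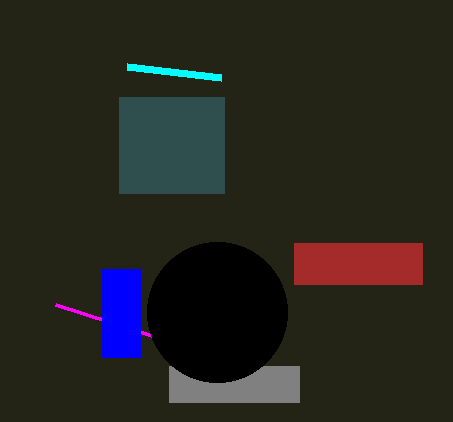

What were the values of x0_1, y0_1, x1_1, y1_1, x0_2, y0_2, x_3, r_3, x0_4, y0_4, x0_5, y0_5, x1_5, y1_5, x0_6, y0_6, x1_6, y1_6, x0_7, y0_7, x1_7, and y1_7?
x0_1 = 169
y0_1 = 366
x1_1 = 299
y1_1 = 402
x0_2 = 55
y0_2 = 304
x_3 = 217
r_3 = 70
x0_4 = 127
y0_4 = 66
x0_5 = 119
y0_5 = 97
x1_5 = 224
y1_5 = 193
x0_6 = 294
y0_6 = 243
x1_6 = 422
y1_6 = 284
x0_7 = 102
y0_7 = 269
x1_7 = 140
y1_7 = 357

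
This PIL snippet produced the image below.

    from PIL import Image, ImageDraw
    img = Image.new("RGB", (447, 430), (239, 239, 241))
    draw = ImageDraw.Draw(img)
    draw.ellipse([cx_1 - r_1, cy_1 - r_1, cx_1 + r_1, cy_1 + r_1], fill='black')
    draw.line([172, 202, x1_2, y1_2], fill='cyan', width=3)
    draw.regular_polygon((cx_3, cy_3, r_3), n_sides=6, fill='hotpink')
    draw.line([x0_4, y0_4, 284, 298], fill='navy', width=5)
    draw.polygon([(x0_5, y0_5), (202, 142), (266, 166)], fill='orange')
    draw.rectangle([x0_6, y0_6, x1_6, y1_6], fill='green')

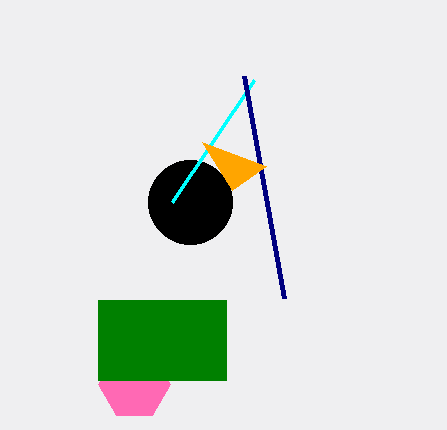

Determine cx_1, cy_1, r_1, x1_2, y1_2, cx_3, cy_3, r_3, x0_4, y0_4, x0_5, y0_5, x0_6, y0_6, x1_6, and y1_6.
cx_1 = 190; cy_1 = 202; r_1 = 42; x1_2 = 254; y1_2 = 80; cx_3 = 134; cy_3 = 384; r_3 = 36; x0_4 = 244; y0_4 = 76; x0_5 = 232; y0_5 = 190; x0_6 = 98; y0_6 = 300; x1_6 = 226; y1_6 = 380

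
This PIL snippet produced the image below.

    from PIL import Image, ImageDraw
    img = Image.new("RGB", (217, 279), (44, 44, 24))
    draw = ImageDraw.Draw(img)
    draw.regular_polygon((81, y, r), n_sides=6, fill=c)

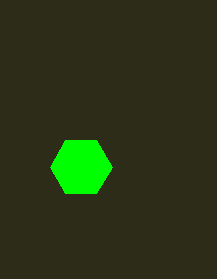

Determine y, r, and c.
y = 167; r = 31; c = 'lime'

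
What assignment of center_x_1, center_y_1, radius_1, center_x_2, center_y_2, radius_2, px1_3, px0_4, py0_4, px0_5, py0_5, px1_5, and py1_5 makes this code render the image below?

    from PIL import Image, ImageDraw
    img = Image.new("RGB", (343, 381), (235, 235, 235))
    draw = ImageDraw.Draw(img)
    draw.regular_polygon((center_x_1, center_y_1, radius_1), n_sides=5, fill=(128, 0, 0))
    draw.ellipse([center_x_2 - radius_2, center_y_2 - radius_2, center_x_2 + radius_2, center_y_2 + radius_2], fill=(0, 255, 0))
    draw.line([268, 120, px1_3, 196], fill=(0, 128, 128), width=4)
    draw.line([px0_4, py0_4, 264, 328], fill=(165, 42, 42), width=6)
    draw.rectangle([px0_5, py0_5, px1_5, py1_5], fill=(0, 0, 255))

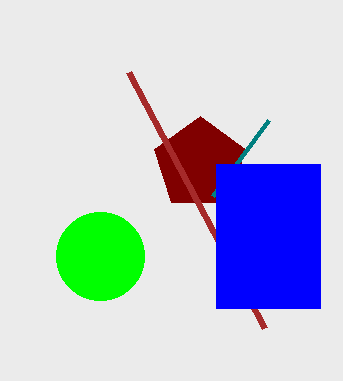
center_x_1 = 200, center_y_1 = 164, radius_1 = 48, center_x_2 = 100, center_y_2 = 256, radius_2 = 44, px1_3 = 212, px0_4 = 128, py0_4 = 72, px0_5 = 216, py0_5 = 164, px1_5 = 320, py1_5 = 308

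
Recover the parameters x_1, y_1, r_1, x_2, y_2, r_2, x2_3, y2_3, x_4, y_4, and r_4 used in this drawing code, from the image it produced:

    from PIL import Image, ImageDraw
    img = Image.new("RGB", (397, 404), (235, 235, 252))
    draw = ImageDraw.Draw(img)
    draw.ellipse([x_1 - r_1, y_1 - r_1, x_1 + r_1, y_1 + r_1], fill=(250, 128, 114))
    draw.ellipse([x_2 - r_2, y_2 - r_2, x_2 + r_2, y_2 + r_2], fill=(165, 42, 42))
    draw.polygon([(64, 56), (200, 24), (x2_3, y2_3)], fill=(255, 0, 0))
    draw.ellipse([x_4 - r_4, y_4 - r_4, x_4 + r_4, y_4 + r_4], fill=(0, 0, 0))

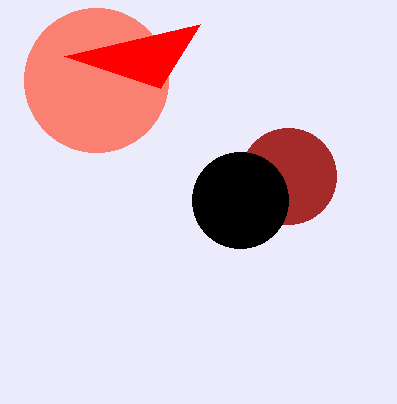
x_1 = 96; y_1 = 80; r_1 = 72; x_2 = 288; y_2 = 176; r_2 = 48; x2_3 = 160; y2_3 = 88; x_4 = 240; y_4 = 200; r_4 = 48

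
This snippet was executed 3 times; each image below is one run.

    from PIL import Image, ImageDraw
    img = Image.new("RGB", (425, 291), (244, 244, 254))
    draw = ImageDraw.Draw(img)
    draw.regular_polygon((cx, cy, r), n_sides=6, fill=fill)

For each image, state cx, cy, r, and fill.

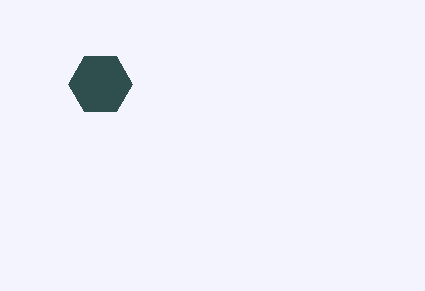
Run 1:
cx = 100; cy = 84; r = 32; fill = 'darkslategray'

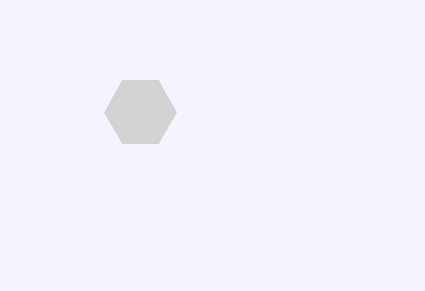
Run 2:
cx = 140; cy = 112; r = 36; fill = 'lightgray'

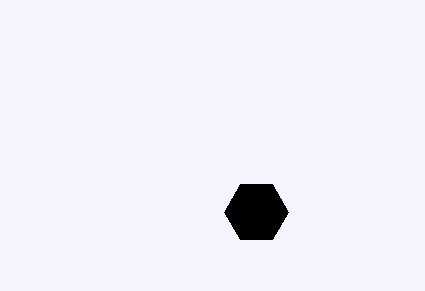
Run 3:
cx = 256; cy = 212; r = 32; fill = 'black'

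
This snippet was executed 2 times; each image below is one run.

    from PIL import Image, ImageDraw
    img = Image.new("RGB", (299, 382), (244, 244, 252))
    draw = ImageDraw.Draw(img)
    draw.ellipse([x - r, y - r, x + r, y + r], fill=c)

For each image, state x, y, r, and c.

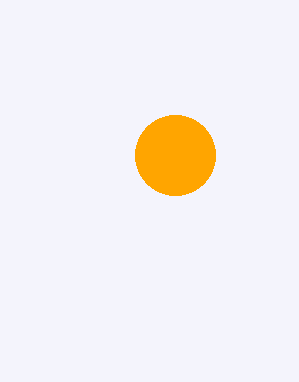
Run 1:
x = 175; y = 155; r = 40; c = 'orange'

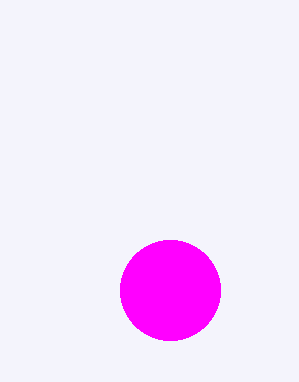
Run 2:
x = 170
y = 290
r = 50
c = 'magenta'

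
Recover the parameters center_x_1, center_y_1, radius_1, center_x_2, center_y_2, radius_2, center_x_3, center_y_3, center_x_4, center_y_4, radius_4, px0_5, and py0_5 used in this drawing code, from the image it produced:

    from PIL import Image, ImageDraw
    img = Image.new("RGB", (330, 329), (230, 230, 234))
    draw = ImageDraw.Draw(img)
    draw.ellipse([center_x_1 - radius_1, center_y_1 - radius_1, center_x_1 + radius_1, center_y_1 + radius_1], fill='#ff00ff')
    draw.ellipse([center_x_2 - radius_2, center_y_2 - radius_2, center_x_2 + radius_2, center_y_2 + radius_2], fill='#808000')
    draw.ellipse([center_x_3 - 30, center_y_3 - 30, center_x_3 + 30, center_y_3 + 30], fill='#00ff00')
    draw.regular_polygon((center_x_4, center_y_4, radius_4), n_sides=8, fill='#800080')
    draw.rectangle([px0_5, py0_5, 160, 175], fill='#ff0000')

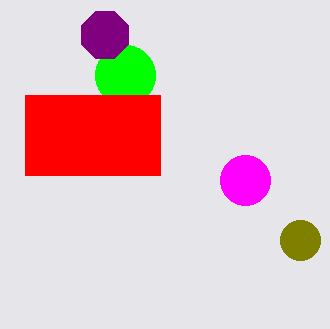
center_x_1 = 245
center_y_1 = 180
radius_1 = 25
center_x_2 = 300
center_y_2 = 240
radius_2 = 20
center_x_3 = 125
center_y_3 = 75
center_x_4 = 105
center_y_4 = 35
radius_4 = 25
px0_5 = 25
py0_5 = 95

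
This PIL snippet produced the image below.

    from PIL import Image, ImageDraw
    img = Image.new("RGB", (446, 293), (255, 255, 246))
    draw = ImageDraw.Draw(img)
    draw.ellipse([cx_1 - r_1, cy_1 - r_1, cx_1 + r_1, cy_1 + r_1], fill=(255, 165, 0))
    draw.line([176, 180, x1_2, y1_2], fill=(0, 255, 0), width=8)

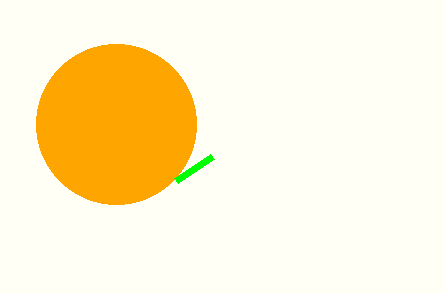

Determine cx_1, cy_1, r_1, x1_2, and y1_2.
cx_1 = 116; cy_1 = 124; r_1 = 80; x1_2 = 212; y1_2 = 156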